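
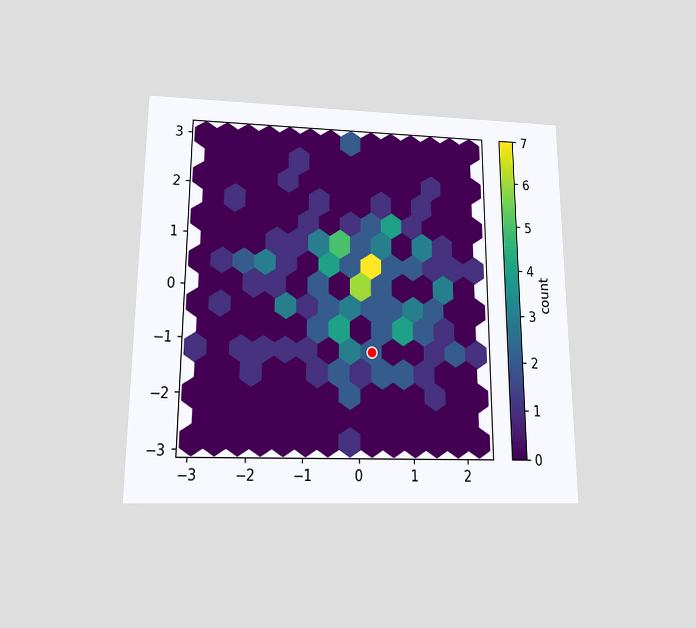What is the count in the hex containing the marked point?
2

The chart is viewed slightly from below. The marked hex reads 2 on the colorbar.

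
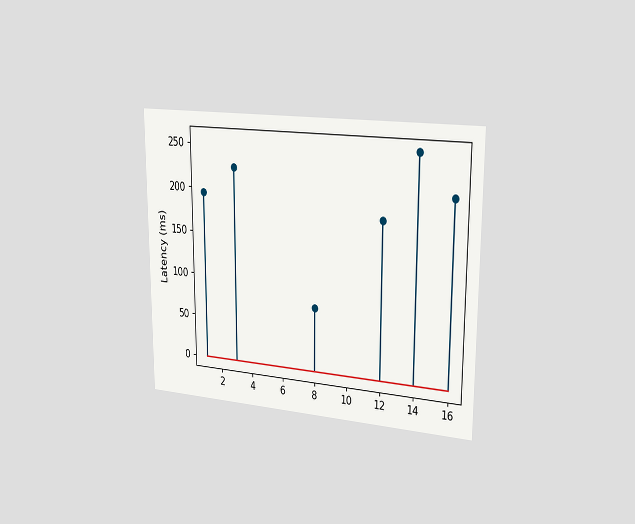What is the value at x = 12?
180ms

The chart is viewed slightly from the right. The stem at x=12 reaches 180ms.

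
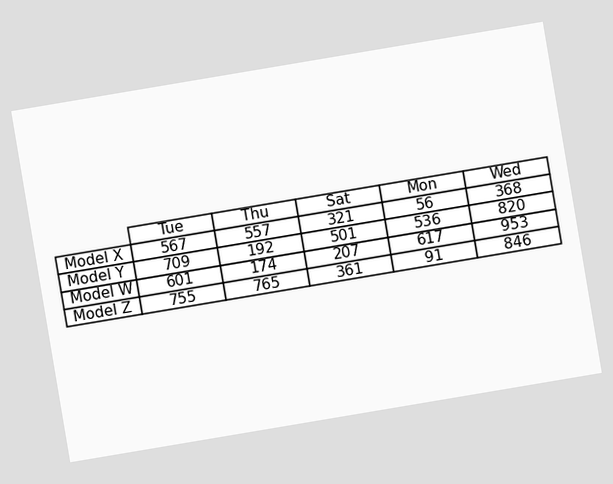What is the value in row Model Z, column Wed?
The chart is tilted about 10° counter-clockwise. The (Model Z, Wed) cell reads 846.

846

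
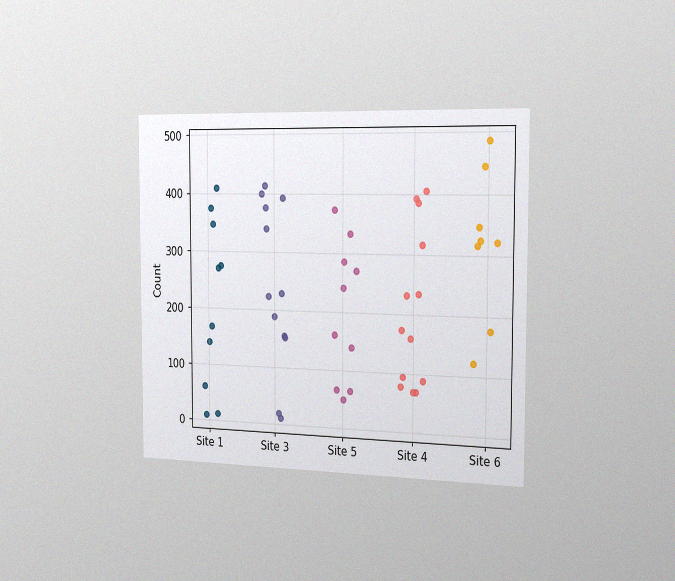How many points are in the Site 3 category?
12

The chart is viewed slightly from the right, with some photo noise. Counting the markers in the Site 3 column gives 12.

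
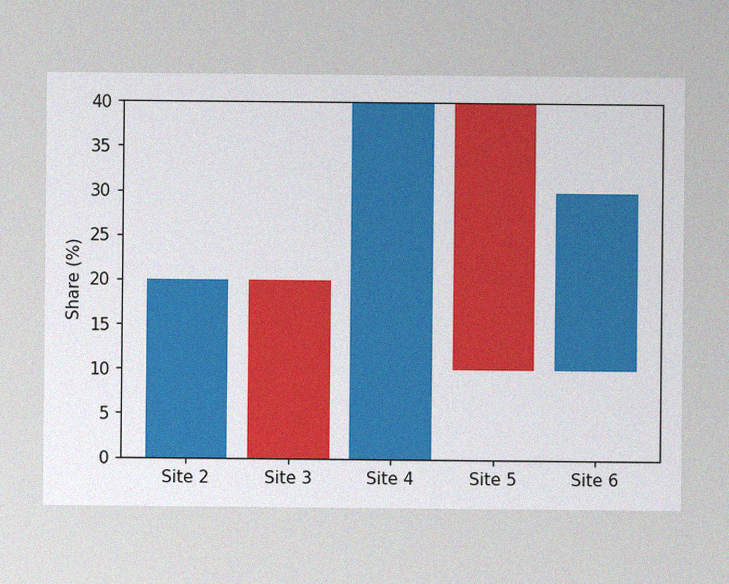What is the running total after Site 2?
The image has some photo noise and uneven lighting. After Site 2 the running total reaches 20%.

20%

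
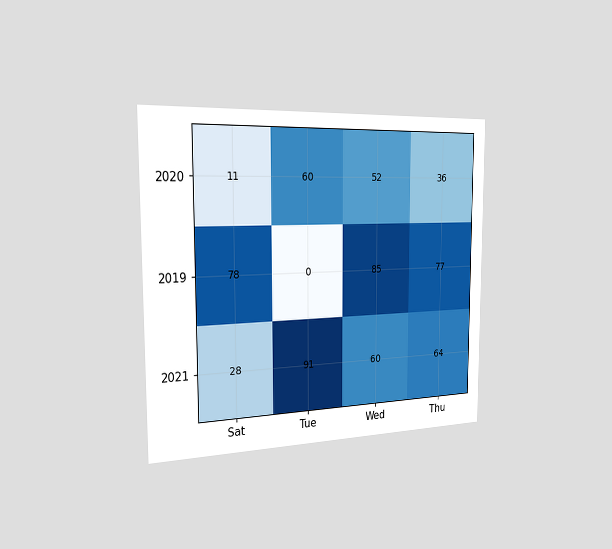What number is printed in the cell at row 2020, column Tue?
The chart is viewed slightly from the left. The (2020, Tue) cell reads 60.

60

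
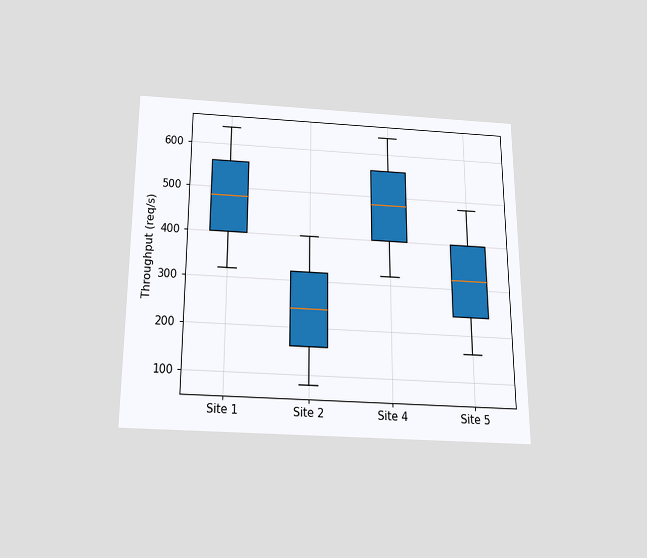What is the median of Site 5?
320req/s

The chart is viewed slightly from below. The median line in the Site 5 box sits at 320req/s.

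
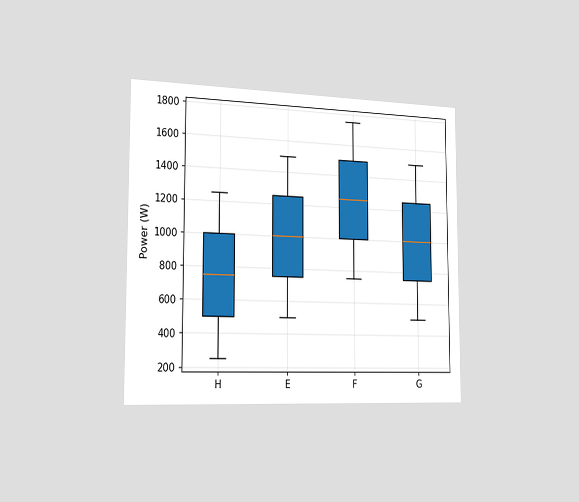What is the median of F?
1250W

The chart is viewed slightly from the left. The median line in the F box sits at 1250W.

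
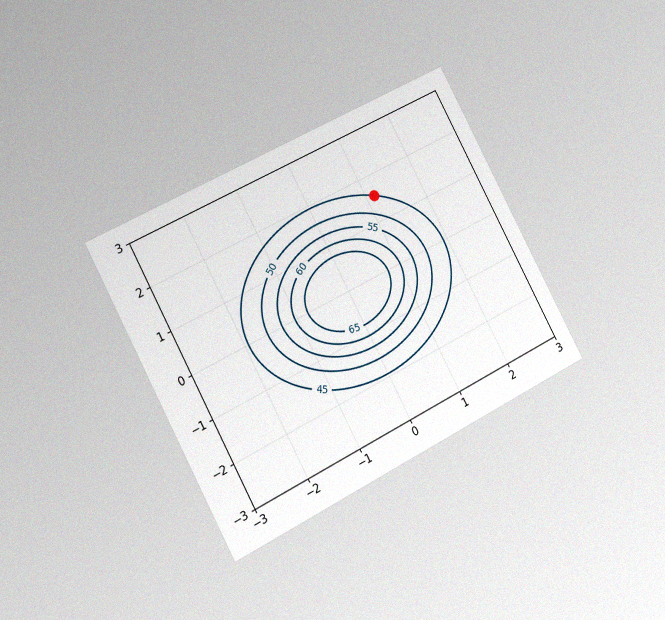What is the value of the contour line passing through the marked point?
45

The chart is tilted about 28° counter-clockwise and viewed slightly from the left, with some photo noise. The marked point sits on the contour labelled 45.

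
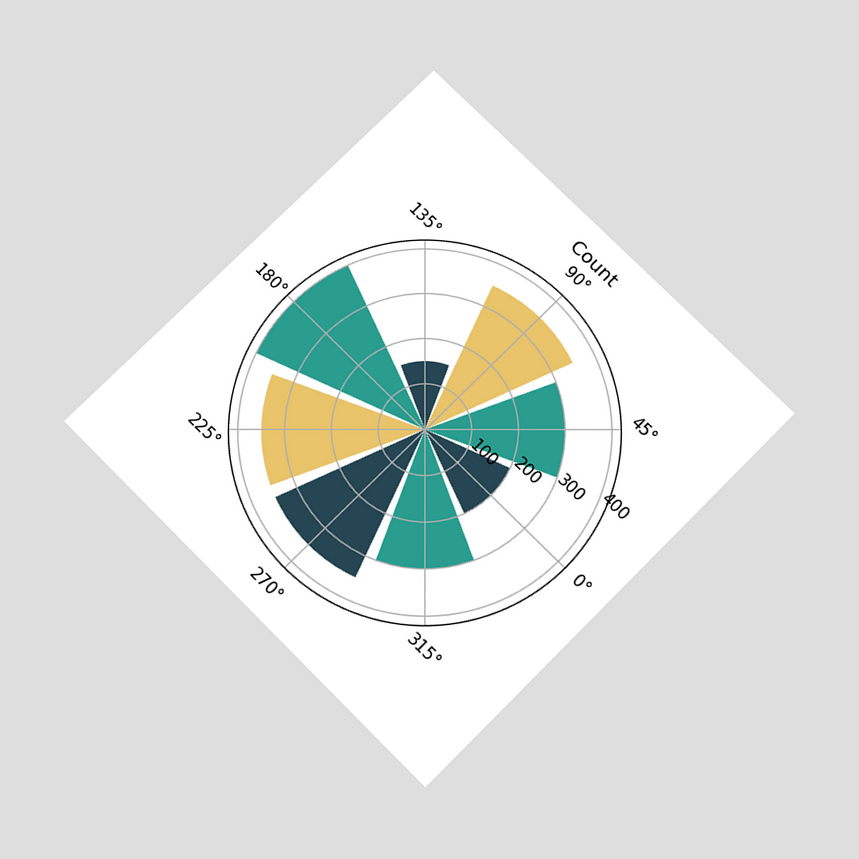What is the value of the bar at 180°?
400

The chart is tilted about 45° clockwise and viewed slightly from below. The bar at 180° reaches 400 on the radial axis.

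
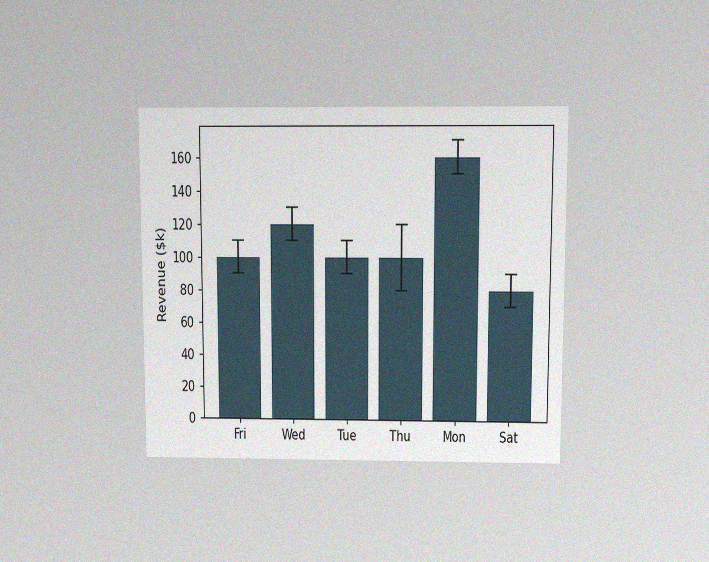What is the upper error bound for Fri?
The chart is viewed slightly from above, with some photo noise. The Fri bar's upper whisker reaches $110k.

$110k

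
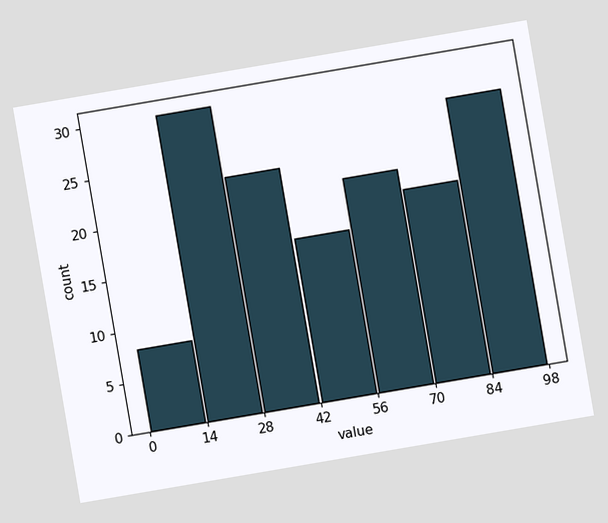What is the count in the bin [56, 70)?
The chart is tilted about 10° counter-clockwise. The [56, 70) bin has height 21.

21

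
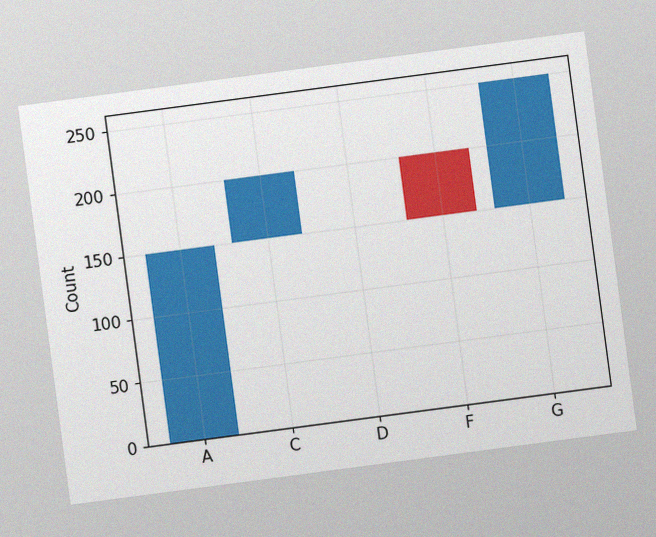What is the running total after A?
The chart is tilted about 8° counter-clockwise, with some photo noise. After A the running total reaches 150.

150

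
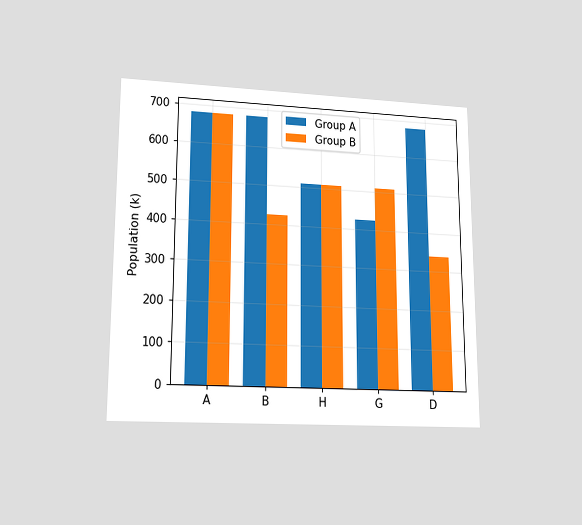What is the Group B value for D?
The chart is viewed at a slight angle. The Group B bar at D reaches 340k on the y-axis.

340k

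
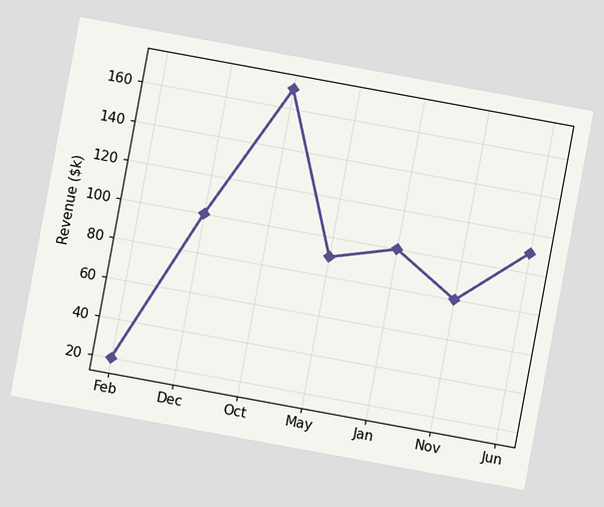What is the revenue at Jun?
The chart is tilted about 10° clockwise. At Jun, the line is at $110k.

$110k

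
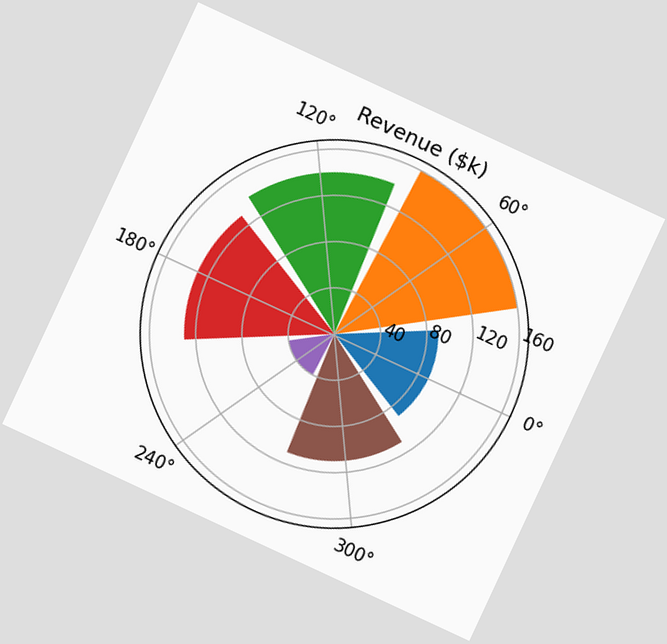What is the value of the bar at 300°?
$110k

The chart is tilted about 25° clockwise. The bar at 300° reaches $110k on the radial axis.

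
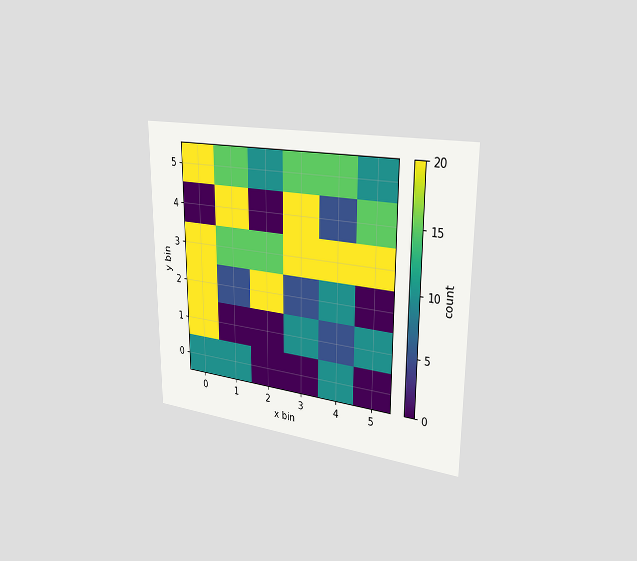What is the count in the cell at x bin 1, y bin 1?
0

The chart is viewed slightly from the right. Matching the cell (1, 1) against the colorbar gives 0.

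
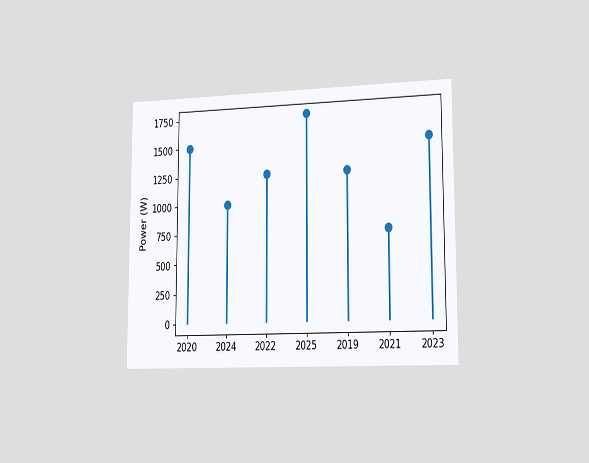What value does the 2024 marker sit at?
The chart is viewed slightly from the right. The 2024 marker sits at 1000W.

1000W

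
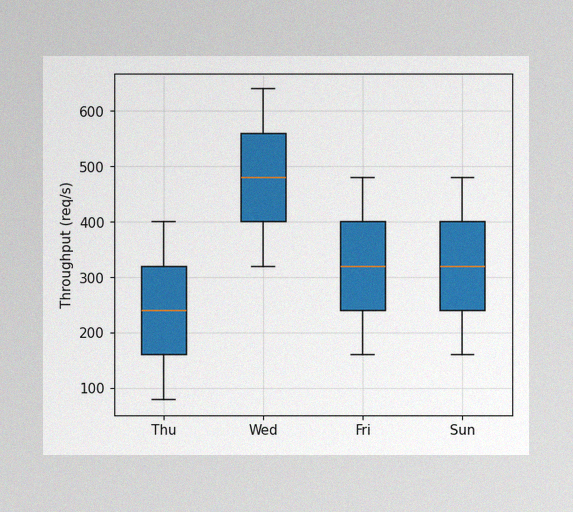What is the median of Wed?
The image has some photo noise and uneven lighting. The median line in the Wed box sits at 480req/s.

480req/s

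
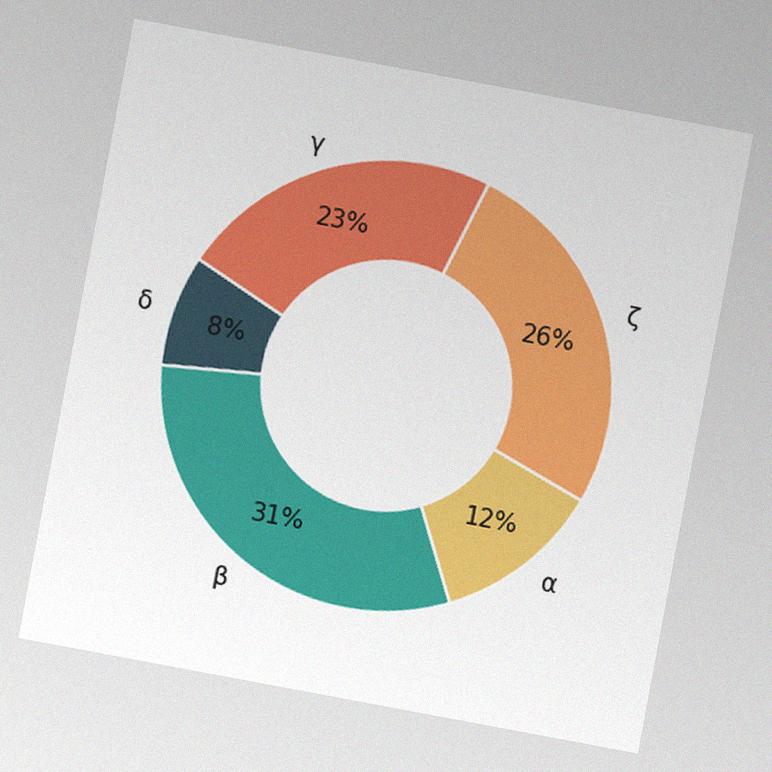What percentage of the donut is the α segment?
The chart is tilted about 11° clockwise, with some photo noise. The α segment takes up 12% of the ring.

12%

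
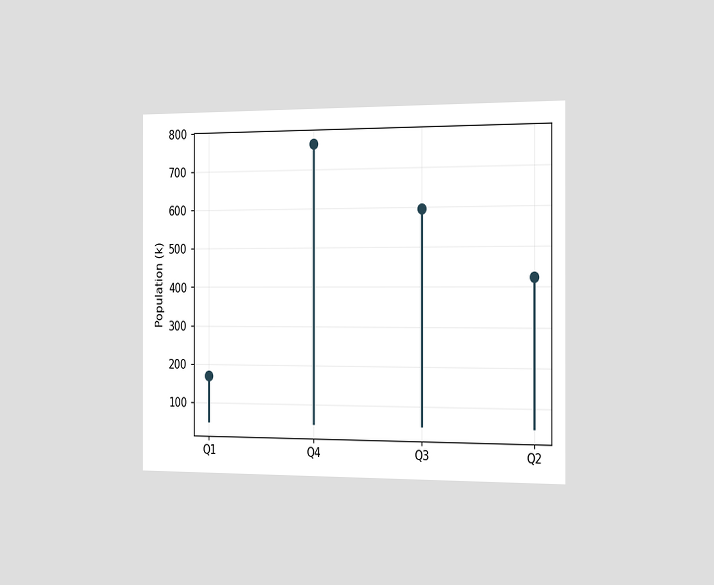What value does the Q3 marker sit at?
595k

The chart is viewed slightly from the right. The Q3 marker sits at 595k.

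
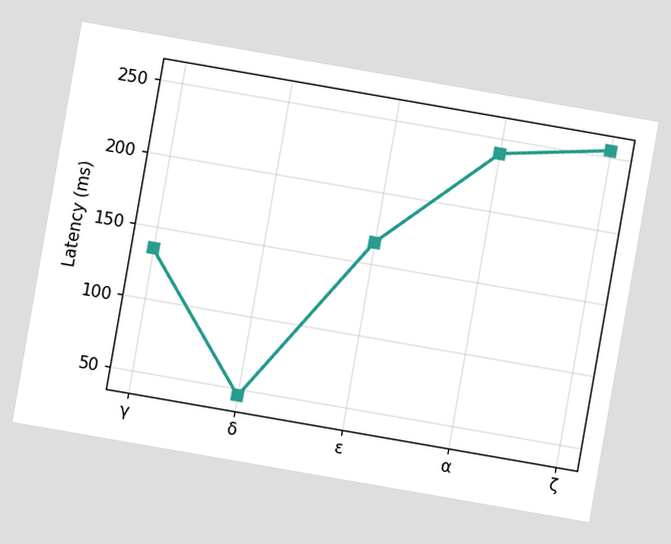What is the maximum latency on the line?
255ms

The chart is tilted about 10° clockwise. The highest point is at ζ, and reading across to the y-axis gives 255ms.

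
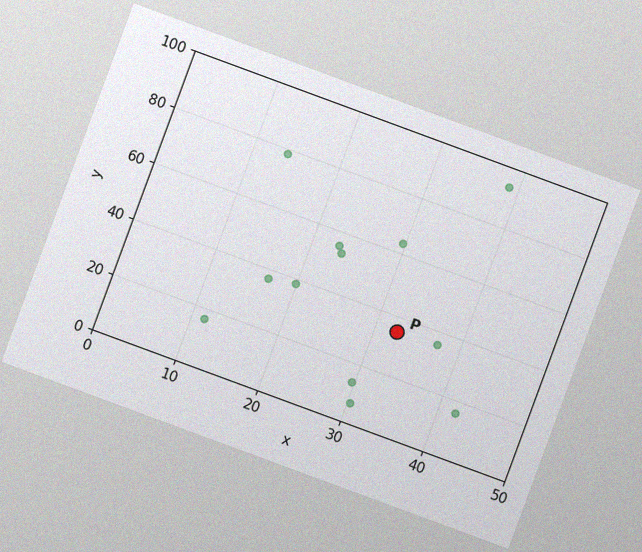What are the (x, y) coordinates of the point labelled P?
(32.5, 35)

The chart is tilted about 20° clockwise, with some photo noise. Following the gridlines from P to each axis, P sits at (32.5, 35).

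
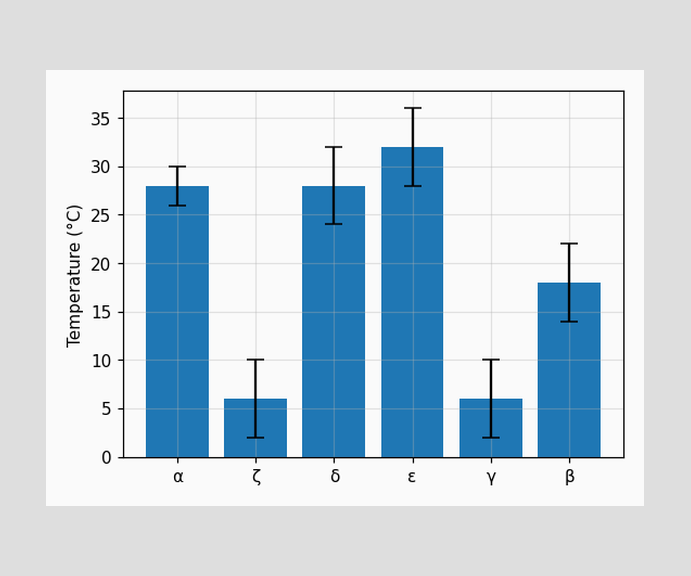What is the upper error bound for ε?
The ε bar's upper whisker reaches 36°C.

36°C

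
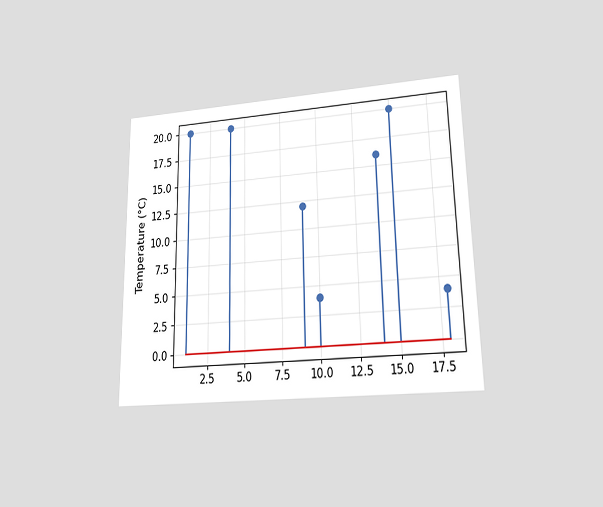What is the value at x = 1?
20°C

The chart is viewed at a slight angle. The stem at x=1 reaches 20°C.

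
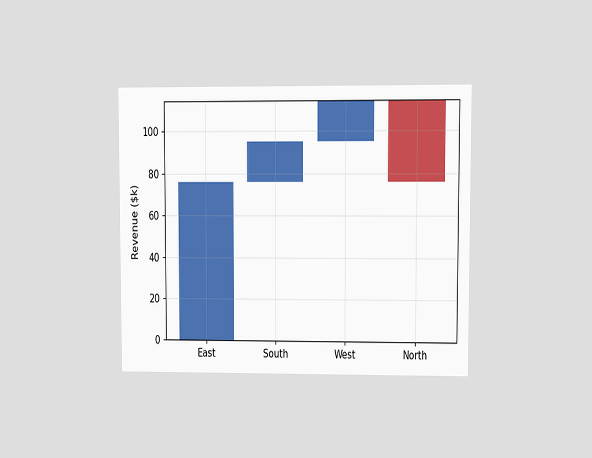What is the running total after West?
The chart is viewed at a slight angle. After West the running total reaches $114k.

$114k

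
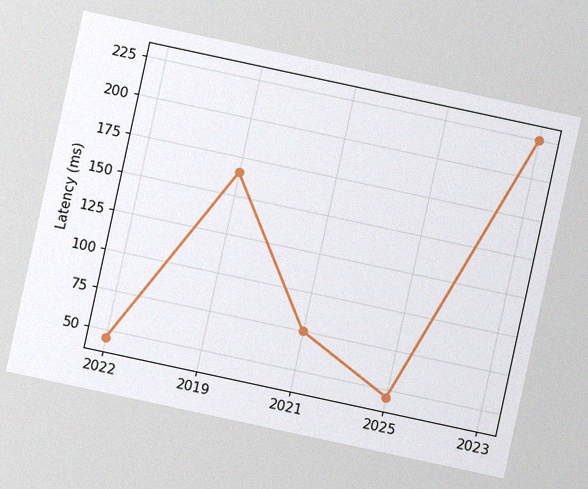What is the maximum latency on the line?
The chart is tilted about 12° clockwise, with some photo noise. The highest point is at 2023, and reading across to the y-axis gives 225ms.

225ms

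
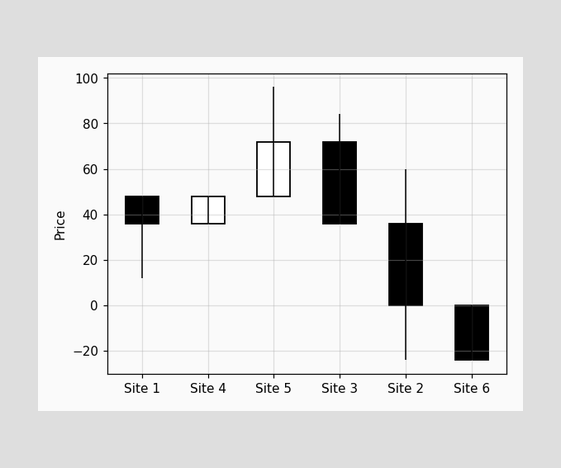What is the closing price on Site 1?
36

The Site 1 candle closes at 36.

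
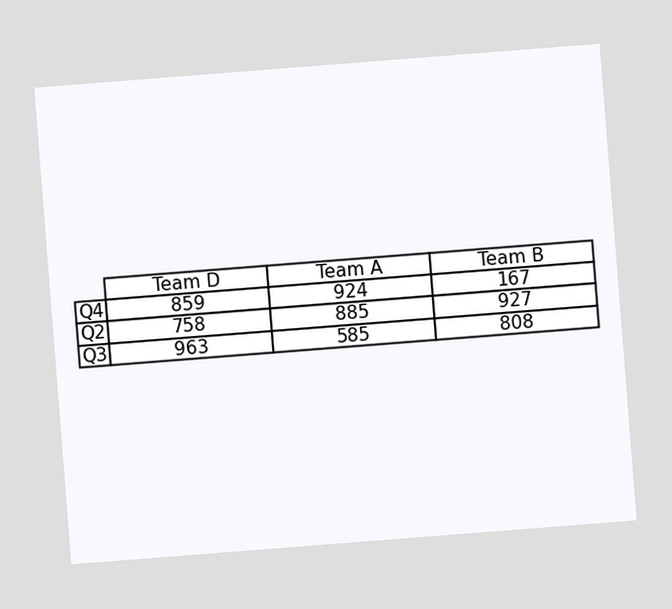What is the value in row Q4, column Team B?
167

The chart is tilted about 4° counter-clockwise. The (Q4, Team B) cell reads 167.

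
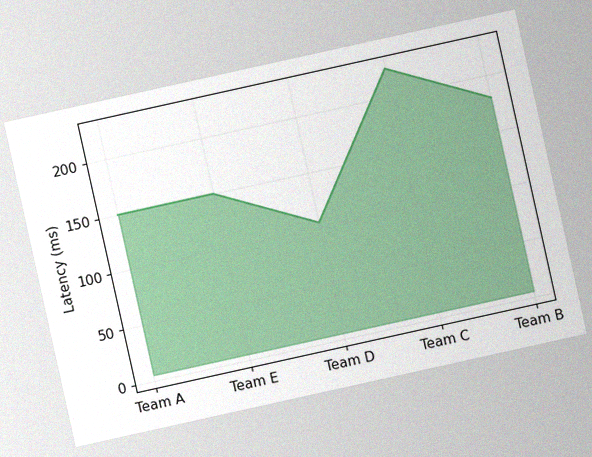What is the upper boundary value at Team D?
The chart is tilted about 13° counter-clockwise, with some photo noise. At Team D the upper boundary is at 105ms.

105ms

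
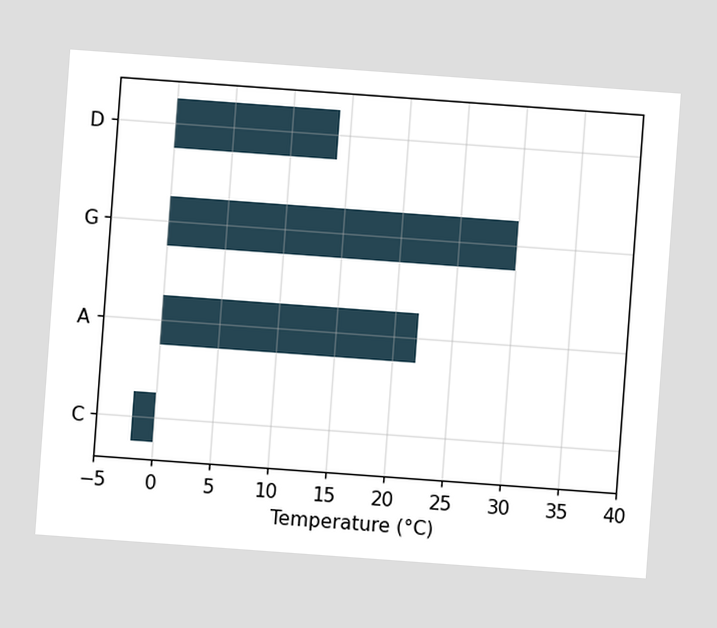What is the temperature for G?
30°C

The chart is tilted about 4° clockwise. Reading along the chart's x-axis, the G bar reaches 30°C.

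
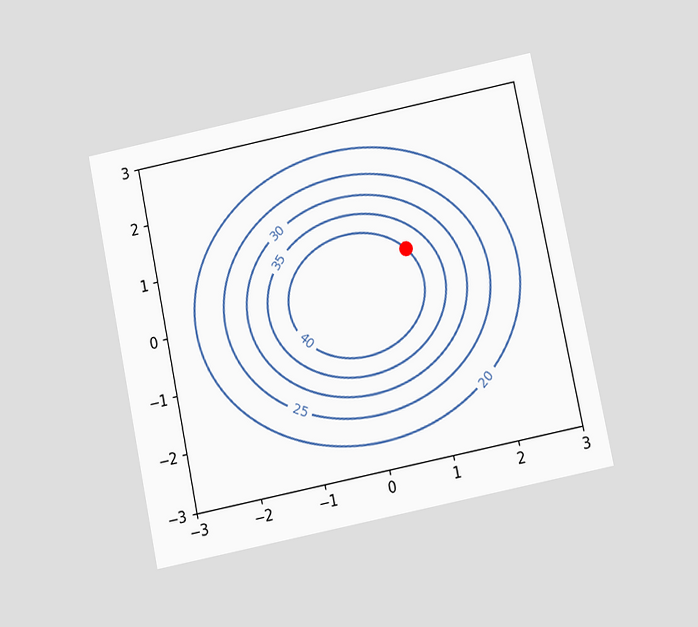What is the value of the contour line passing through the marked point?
40

The chart is tilted about 12° counter-clockwise and viewed slightly from below. The marked point sits on the contour labelled 40.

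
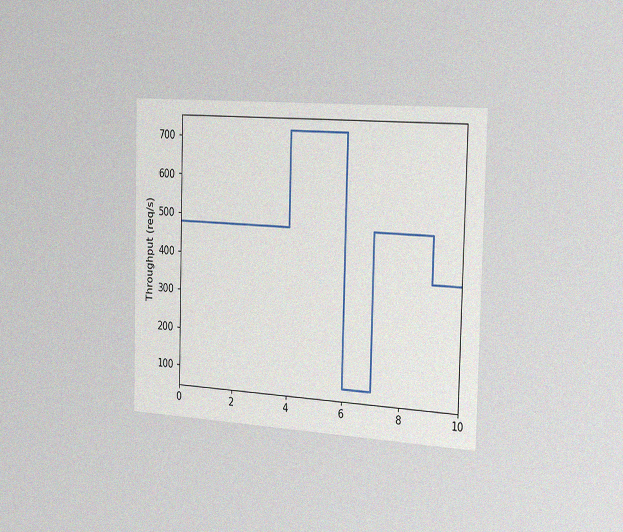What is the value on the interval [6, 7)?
The chart is viewed slightly from the right, with some photo noise. On [6, 7) the step sits at 80req/s.

80req/s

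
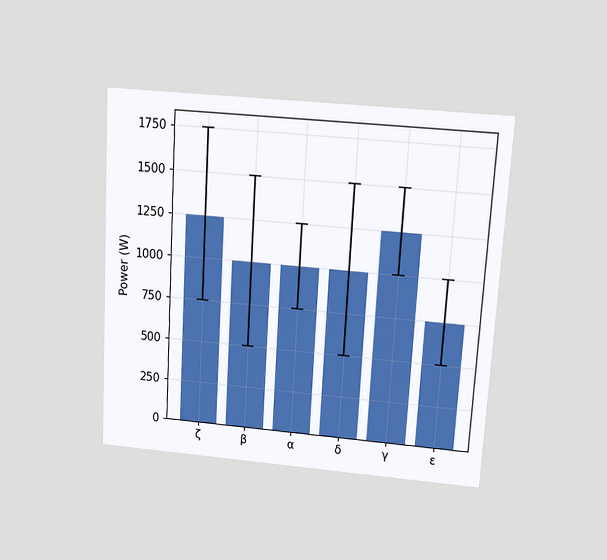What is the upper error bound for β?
1500W

The chart is tilted about 3° clockwise and viewed slightly from above. The β bar's upper whisker reaches 1500W.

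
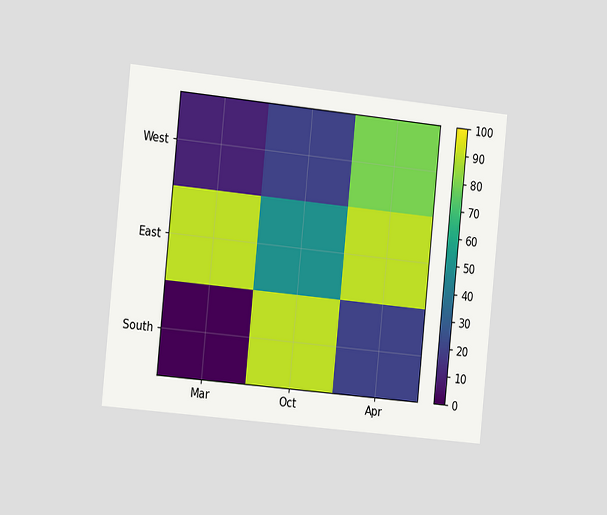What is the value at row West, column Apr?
The chart is tilted about 6° clockwise and viewed slightly from the left. Matching cell (West, Apr) against the colorbar gives 80.

80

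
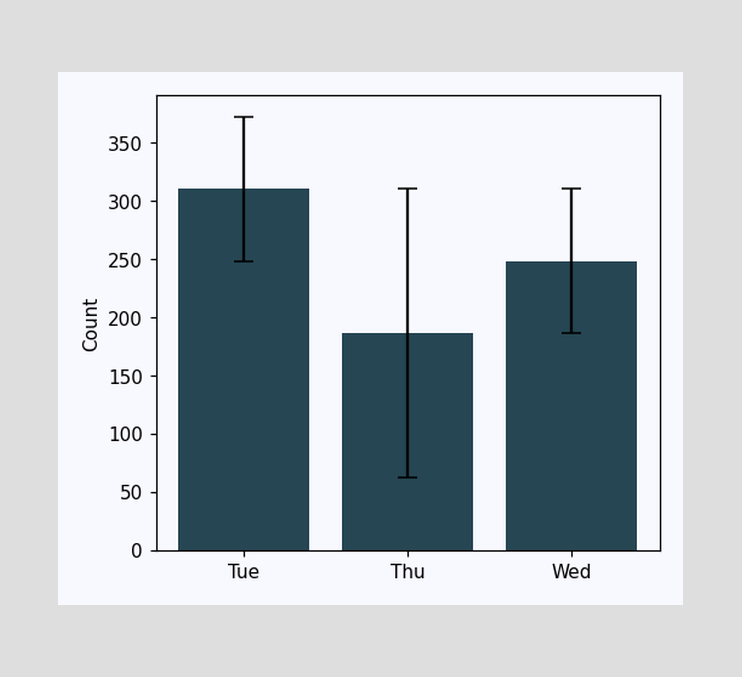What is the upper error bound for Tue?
The Tue bar's upper whisker reaches 372.

372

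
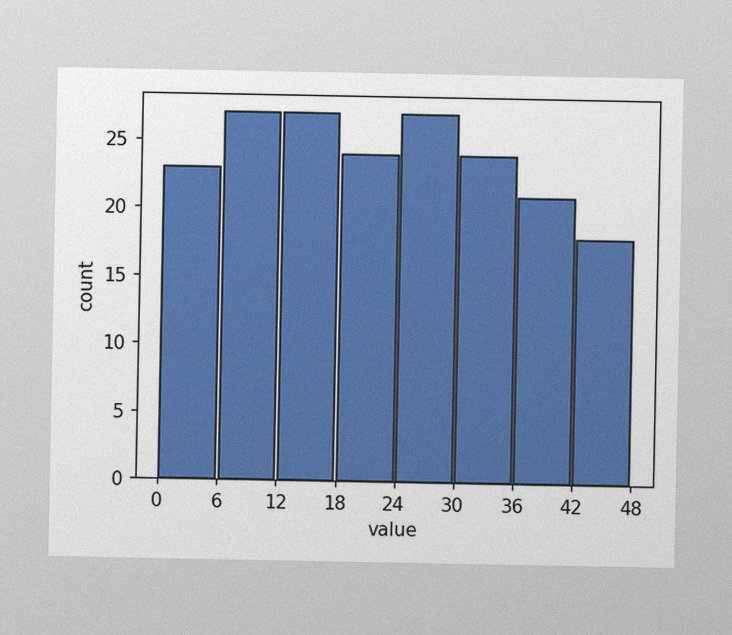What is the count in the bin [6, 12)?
27

The image has some photo noise and uneven lighting. The [6, 12) bin has height 27.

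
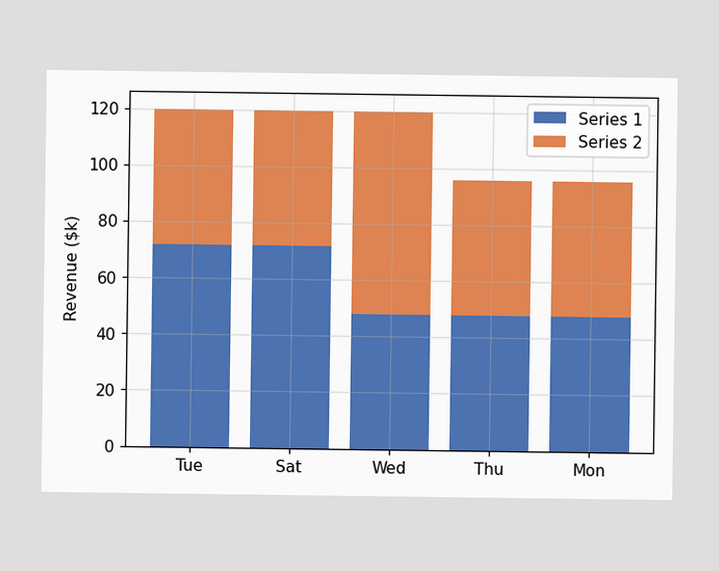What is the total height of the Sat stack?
$120k

The Sat stack's top reaches $120k on the y-axis.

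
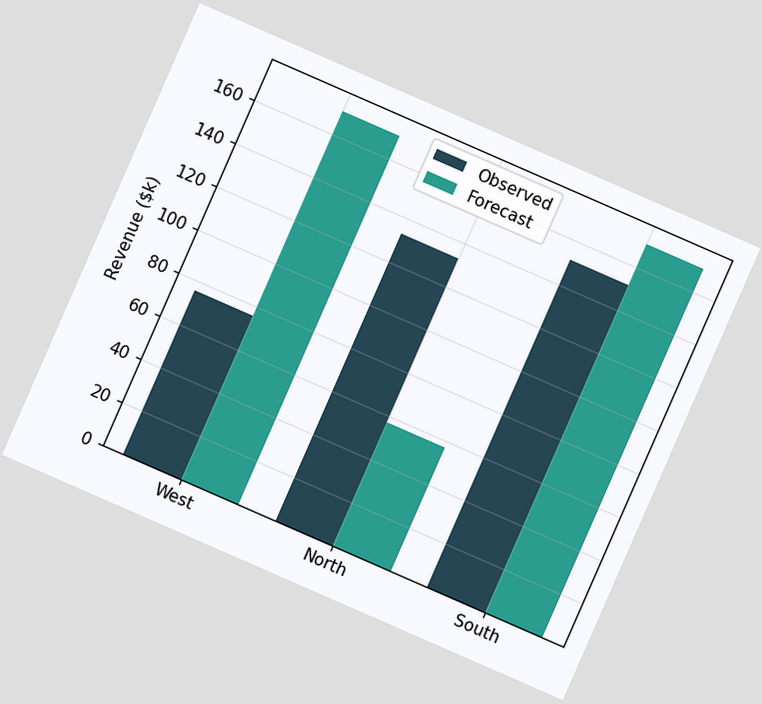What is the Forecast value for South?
The chart is tilted about 24° clockwise. The Forecast bar at South reaches $171k on the y-axis.

$171k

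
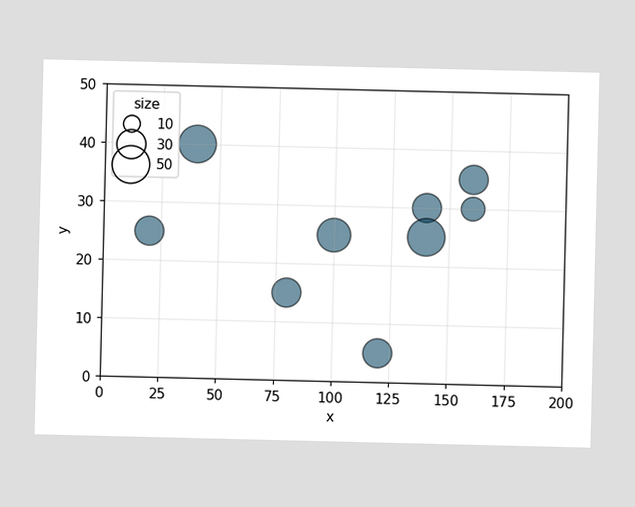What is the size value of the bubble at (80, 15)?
Matching the bubble at (80, 15) against the size legend gives 30.

30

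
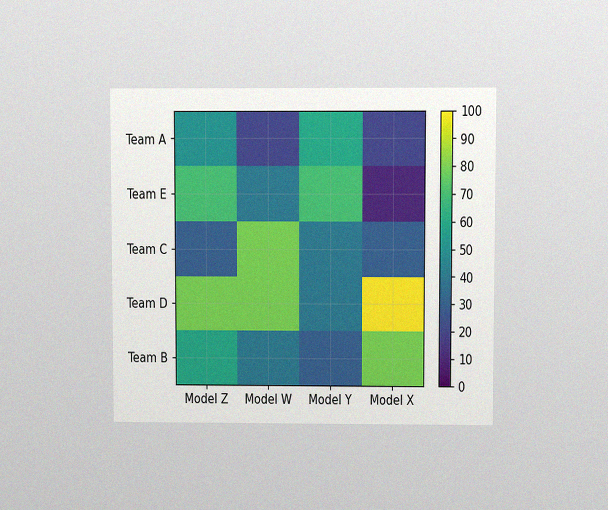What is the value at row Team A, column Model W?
20

The chart is viewed at a slight angle, with some photo noise. Matching cell (Team A, Model W) against the colorbar gives 20.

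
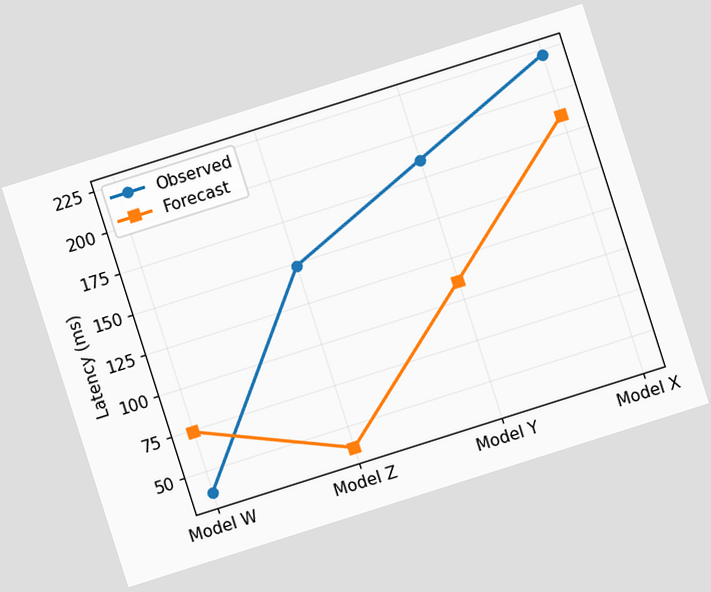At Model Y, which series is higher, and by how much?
The chart is tilted about 18° counter-clockwise. At Model Y, Observed sits above the other line by 74ms.

Observed, by 74ms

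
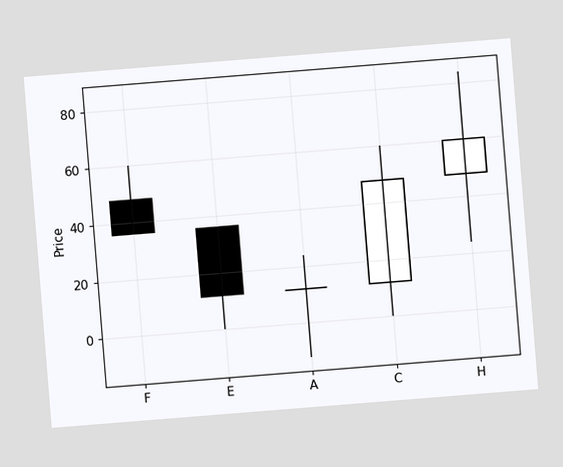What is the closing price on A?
The chart is tilted about 5° counter-clockwise. The A candle closes at 12.

12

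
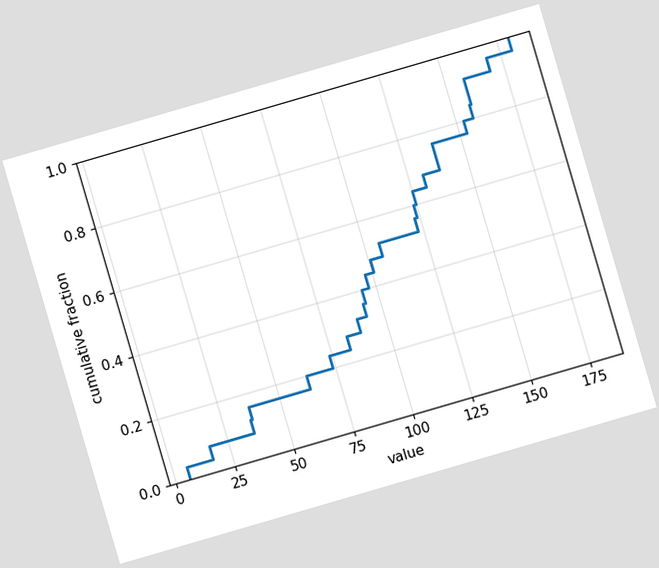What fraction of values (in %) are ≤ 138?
The chart is tilted about 16° counter-clockwise. At x=138 the ECDF step is at 76%.

76%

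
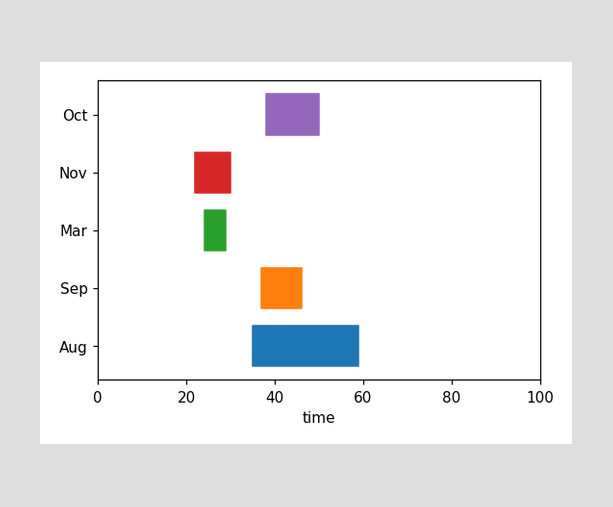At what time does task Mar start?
24

The Mar bar begins at t=24.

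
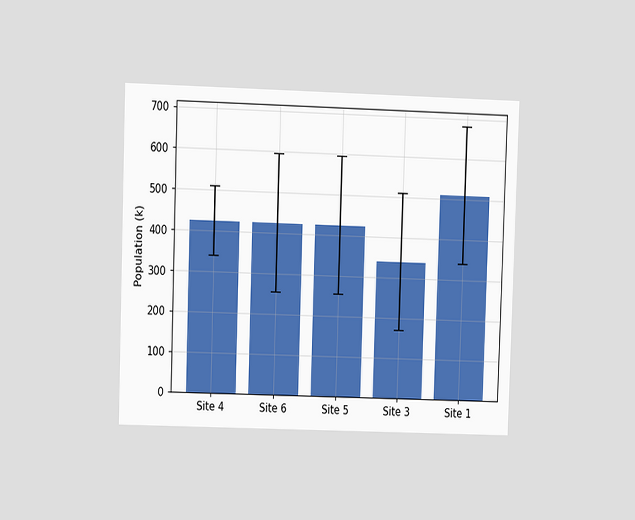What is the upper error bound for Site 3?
510k

The chart is viewed at a slight angle. The Site 3 bar's upper whisker reaches 510k.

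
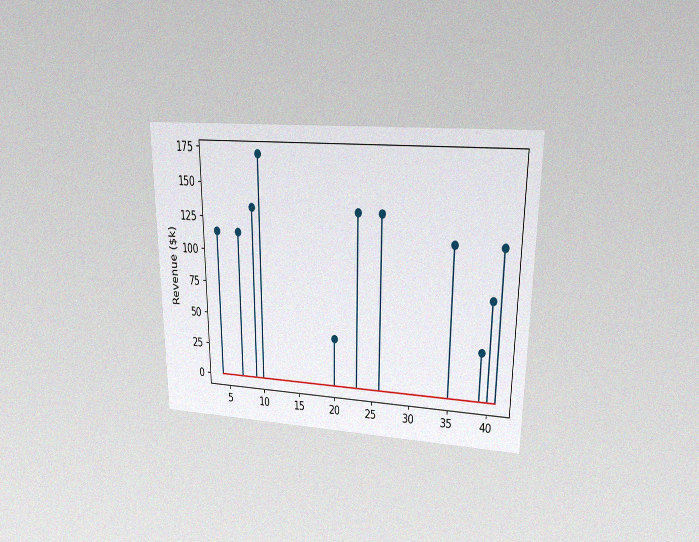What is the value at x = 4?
The chart is viewed at a slight angle, with some photo noise. The stem at x=4 reaches $114k.

$114k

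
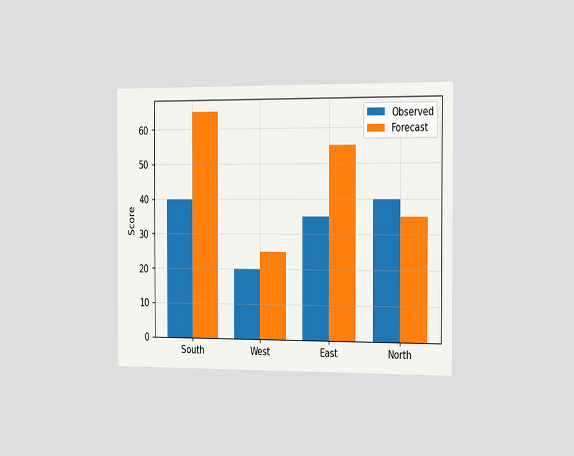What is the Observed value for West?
The chart is viewed slightly from the right. The Observed bar at West reaches 20 on the y-axis.

20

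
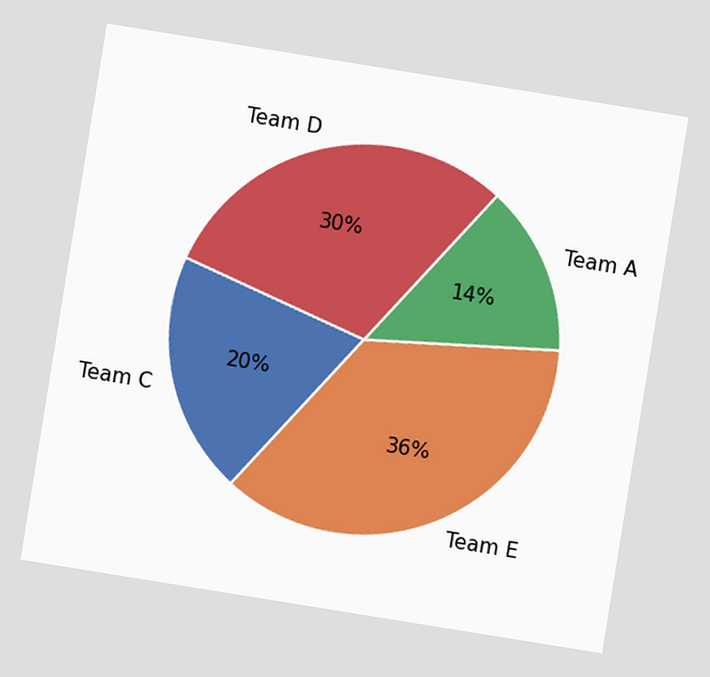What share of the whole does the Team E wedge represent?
36%

The chart is tilted about 9° clockwise. The Team E slice takes up 36% of the pie.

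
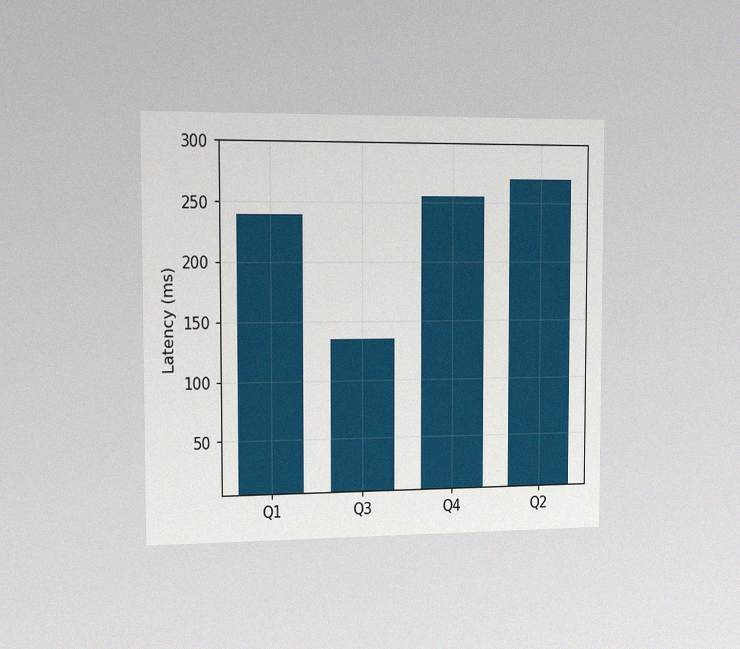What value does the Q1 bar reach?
240ms

The chart is viewed slightly from the left, with some photo noise. Reading along the chart's y-axis, the Q1 bar reaches 240ms.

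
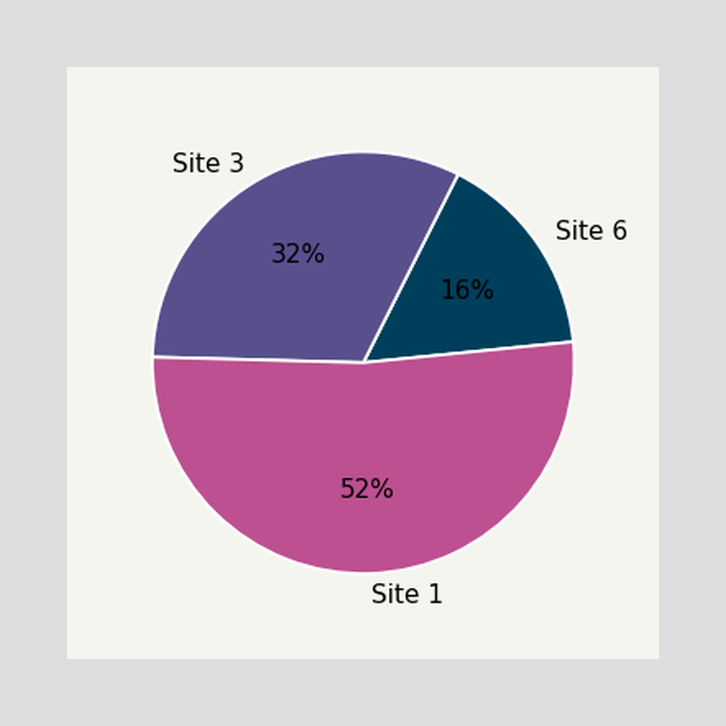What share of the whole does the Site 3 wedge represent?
The Site 3 slice takes up 32% of the pie.

32%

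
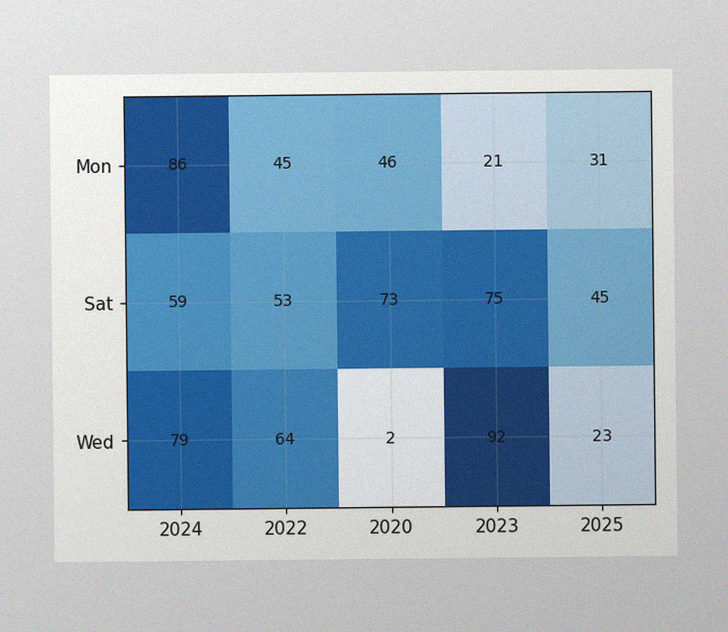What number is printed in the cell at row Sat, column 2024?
59

The image has some photo noise and uneven lighting. The (Sat, 2024) cell reads 59.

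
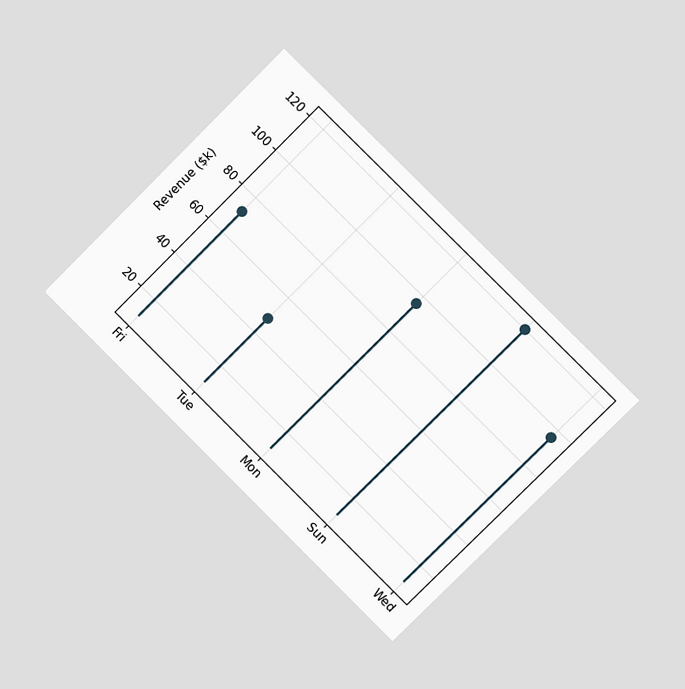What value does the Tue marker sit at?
$48k

The chart is tilted about 45° clockwise and viewed slightly from the right. The Tue marker sits at $48k.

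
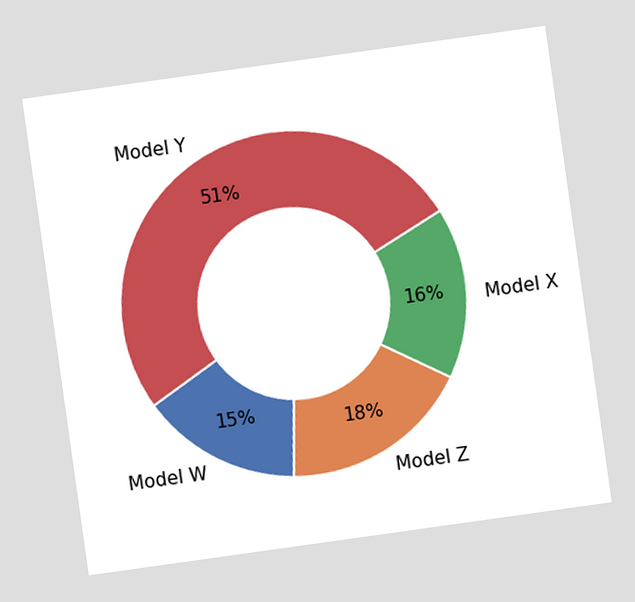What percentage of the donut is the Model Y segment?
51%

The chart is tilted about 8° counter-clockwise. The Model Y segment takes up 51% of the ring.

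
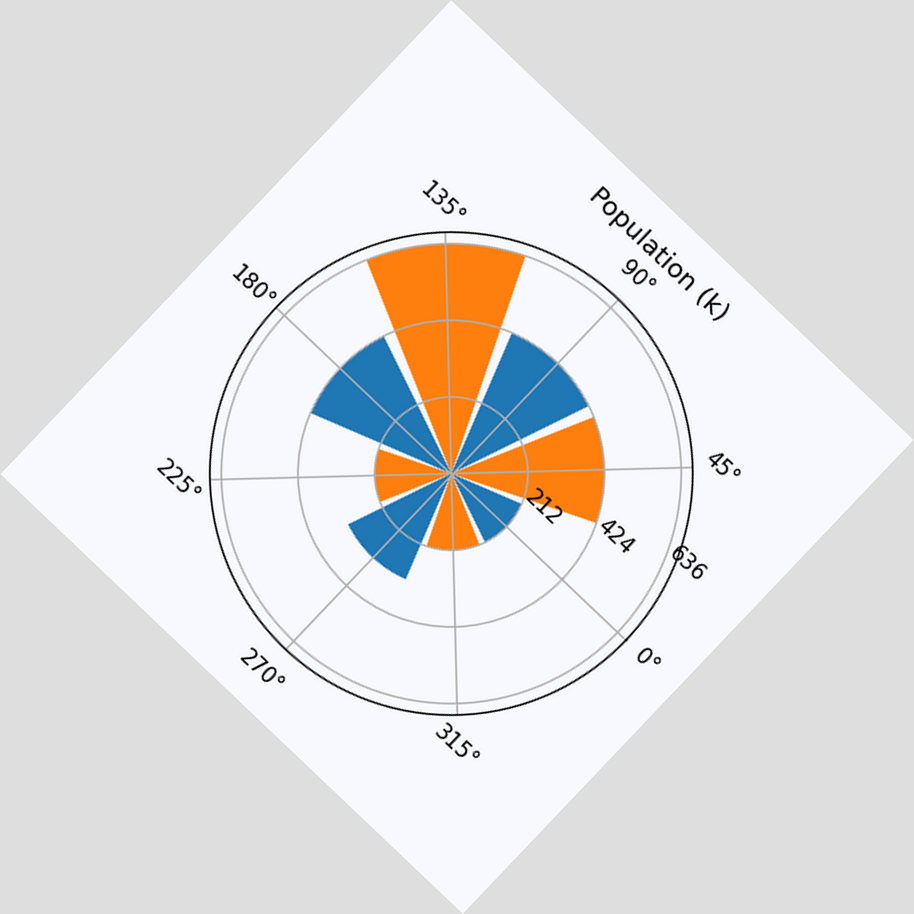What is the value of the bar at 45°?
424k

The chart is tilted about 44° clockwise. The bar at 45° reaches 424k on the radial axis.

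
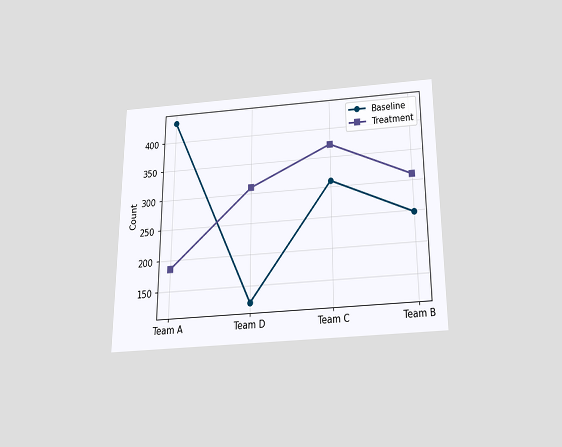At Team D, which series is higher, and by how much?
The chart is viewed slightly from below. At Team D, Treatment sits above the other line by 186.

Treatment, by 186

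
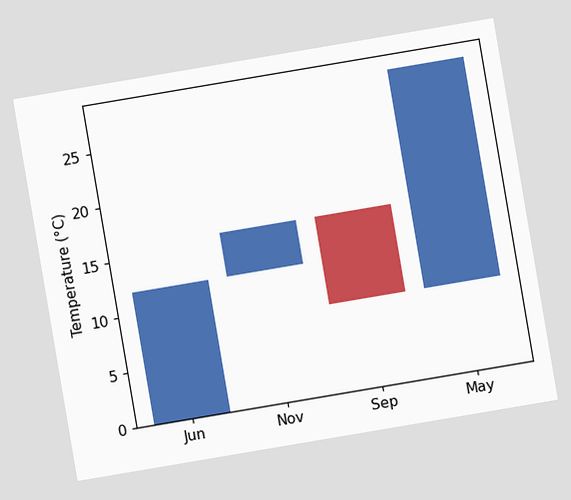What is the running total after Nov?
The chart is tilted about 10° counter-clockwise. After Nov the running total reaches 16°C.

16°C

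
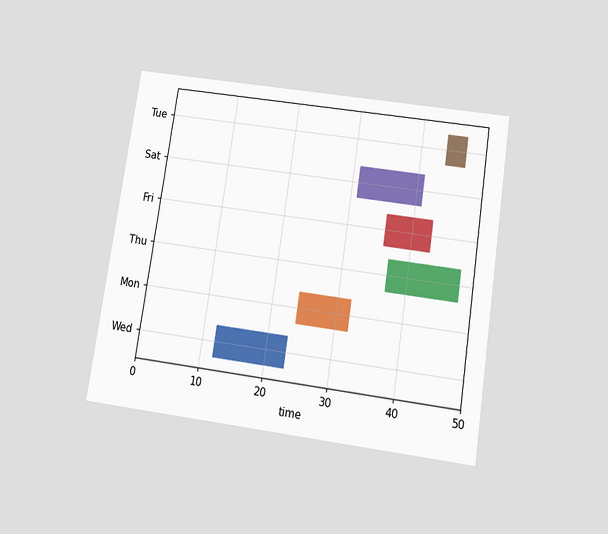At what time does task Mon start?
24

The chart is tilted about 9° clockwise and viewed slightly from below. The Mon bar begins at t=24.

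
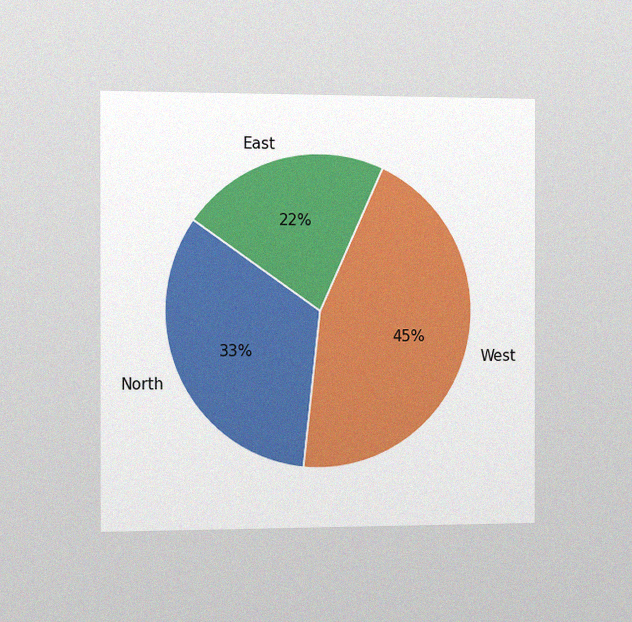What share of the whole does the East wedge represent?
The chart is viewed slightly from the left, with some photo noise. The East slice takes up 22% of the pie.

22%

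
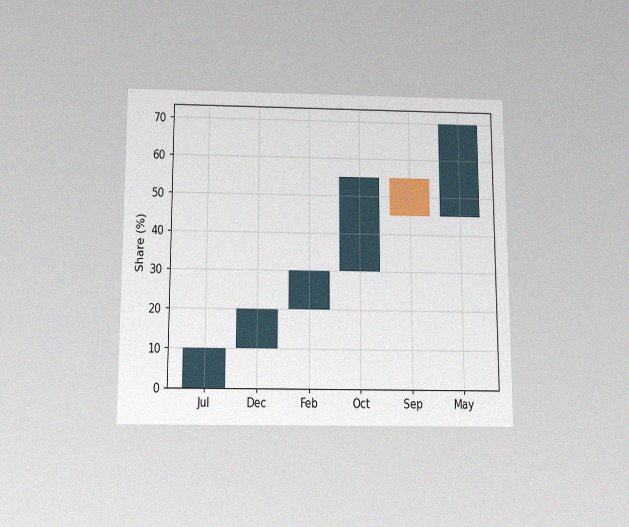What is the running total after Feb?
30%

The chart is viewed slightly from below, with some photo noise. After Feb the running total reaches 30%.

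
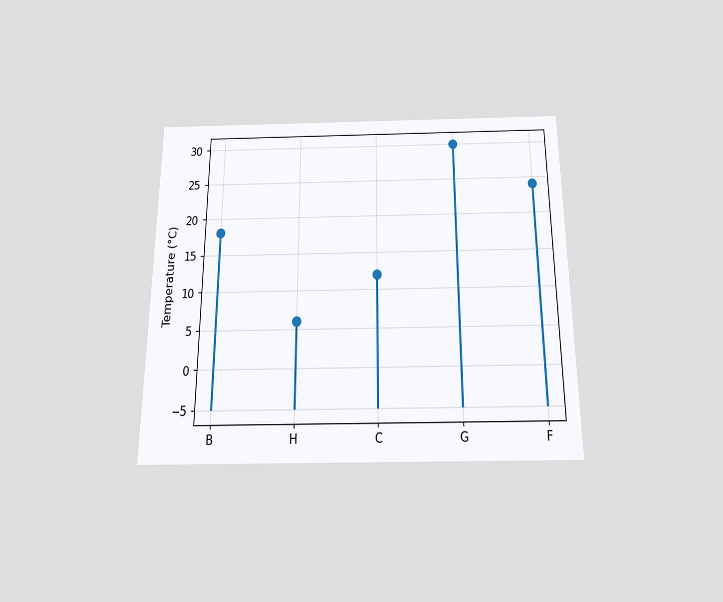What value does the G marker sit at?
The chart is viewed slightly from below. The G marker sits at 30°C.

30°C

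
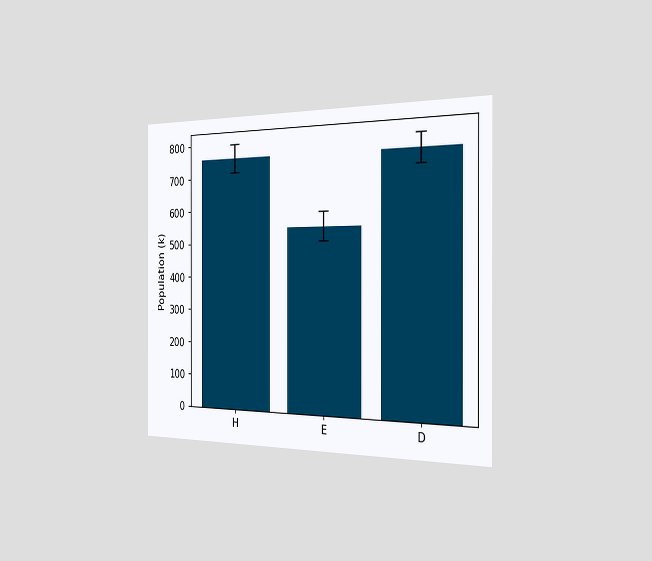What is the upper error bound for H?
798k

The chart is viewed slightly from the right. The H bar's upper whisker reaches 798k.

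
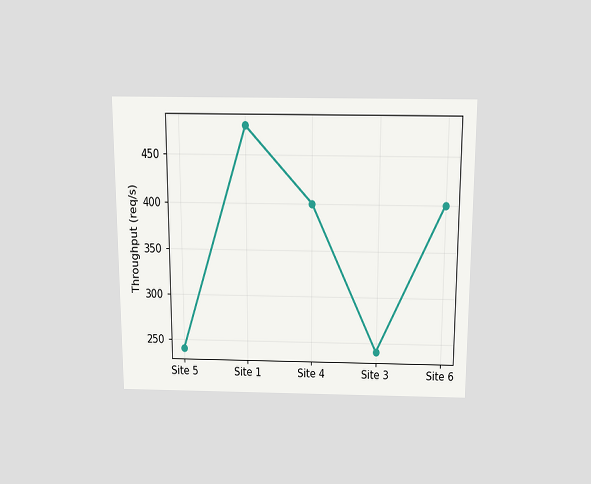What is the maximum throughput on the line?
The chart is viewed slightly from above. The highest point is at Site 1, and reading across to the y-axis gives 480req/s.

480req/s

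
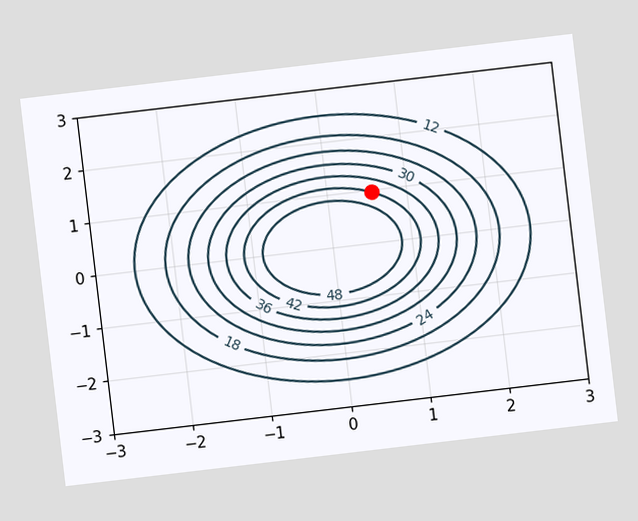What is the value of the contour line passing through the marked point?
The chart is tilted about 7° counter-clockwise. The marked point sits on the contour labelled 42.

42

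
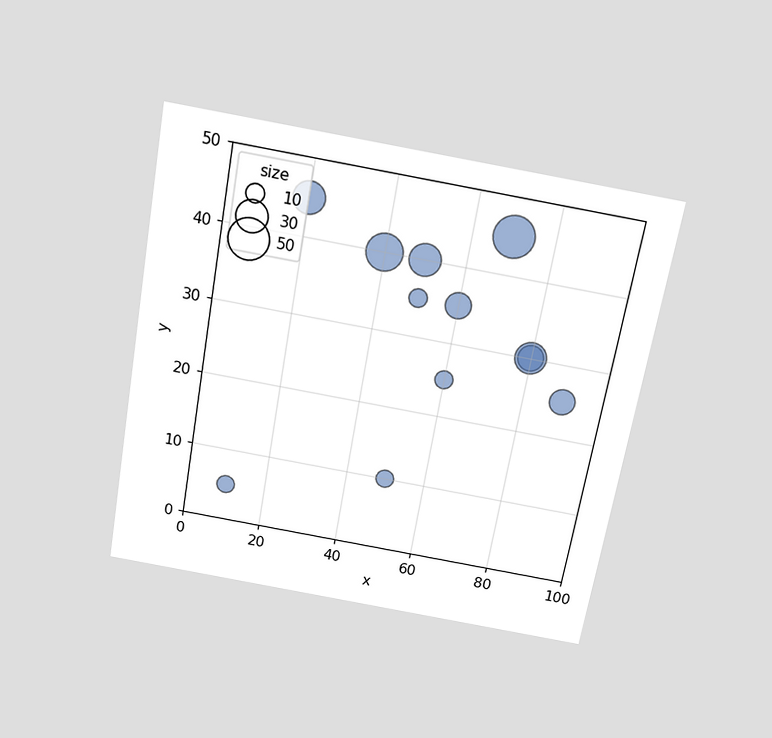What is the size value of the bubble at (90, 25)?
20

The chart is tilted about 10° clockwise and viewed slightly from above. Matching the bubble at (90, 25) against the size legend gives 20.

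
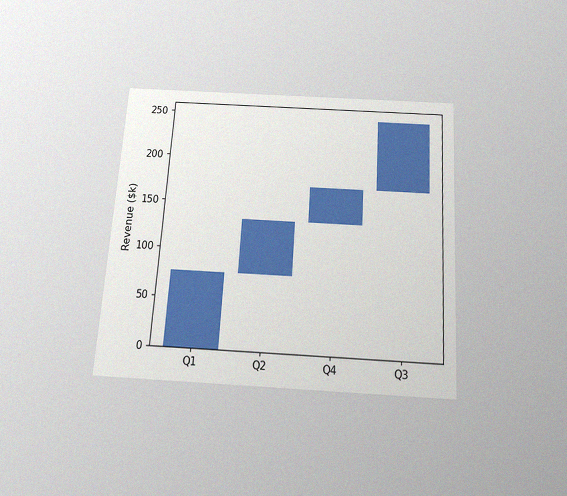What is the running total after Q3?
$247k

The chart is tilted about 4° clockwise and viewed slightly from below, with some photo noise. After Q3 the running total reaches $247k.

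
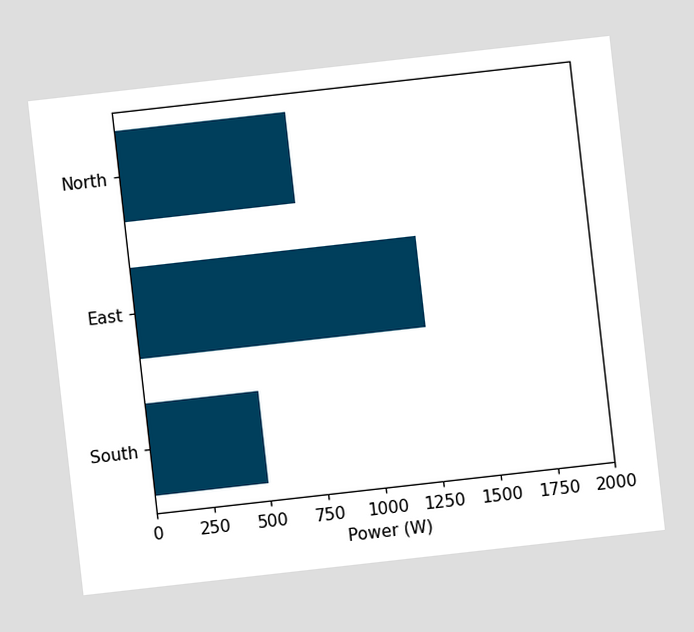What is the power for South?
The chart is tilted about 6° counter-clockwise. Reading along the chart's x-axis, the South bar reaches 500W.

500W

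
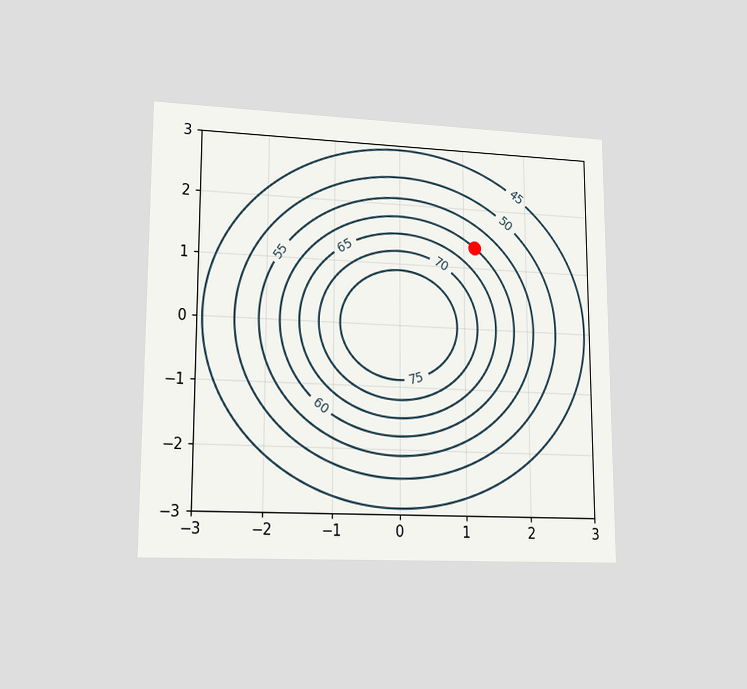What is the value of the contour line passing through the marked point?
The chart is viewed at a slight angle. The marked point sits on the contour labelled 60.

60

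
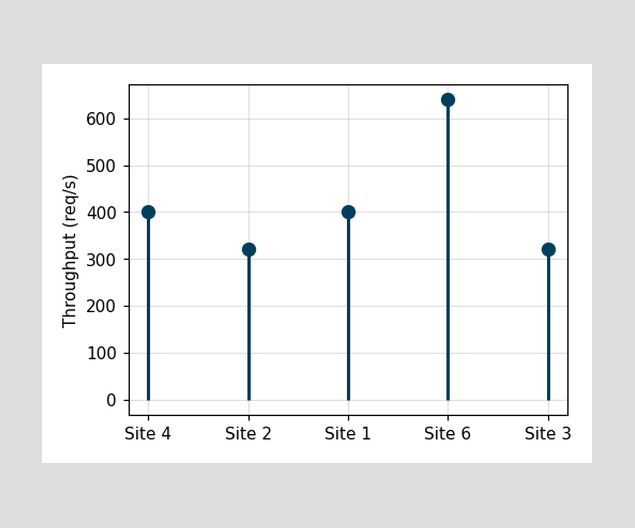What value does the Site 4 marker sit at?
The Site 4 marker sits at 400req/s.

400req/s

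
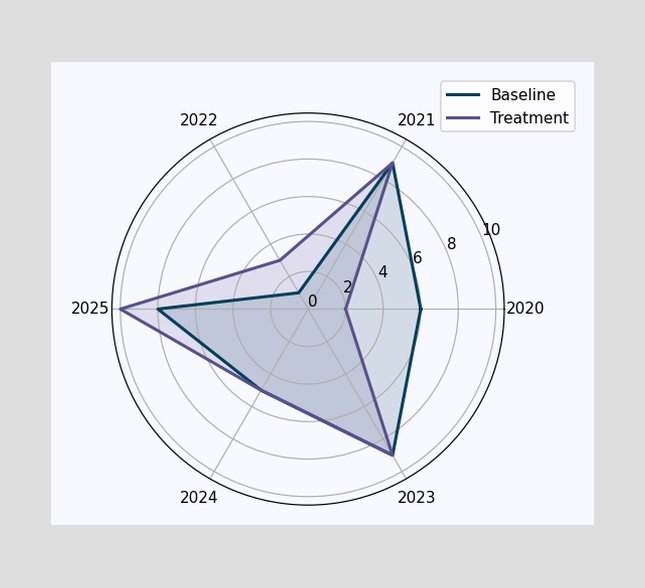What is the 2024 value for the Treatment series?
5

On the 2024 axis, Treatment reaches 5.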